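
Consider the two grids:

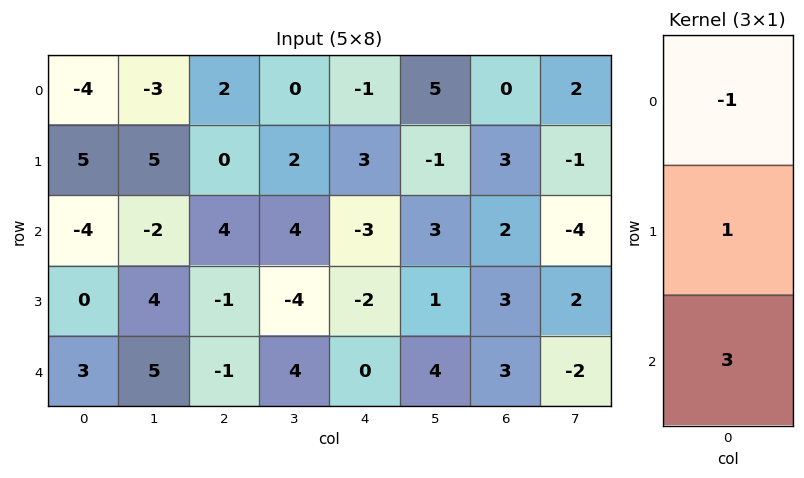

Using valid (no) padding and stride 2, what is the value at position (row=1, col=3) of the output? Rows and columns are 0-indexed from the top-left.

10

The receptive field on the input at this output position is [2 / 3 / 3]. Elementwise product with the kernel and sum: 2·-1 + 3·1 + 3·3.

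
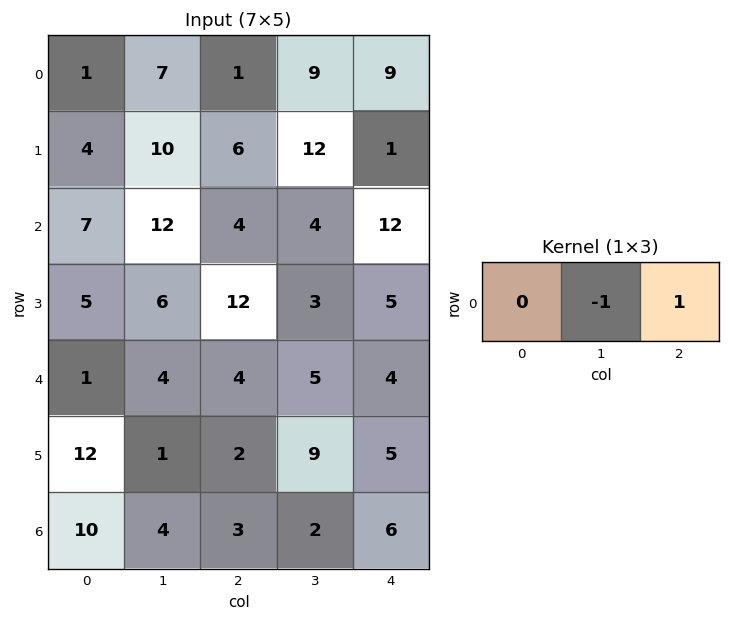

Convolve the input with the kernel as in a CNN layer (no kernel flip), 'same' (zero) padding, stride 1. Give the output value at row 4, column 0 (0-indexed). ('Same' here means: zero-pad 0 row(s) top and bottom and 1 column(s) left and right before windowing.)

3

The receptive field on the zero-padded input at this output position is [0 1 4]. Elementwise product with the kernel and sum: 1·-1 + 4·1.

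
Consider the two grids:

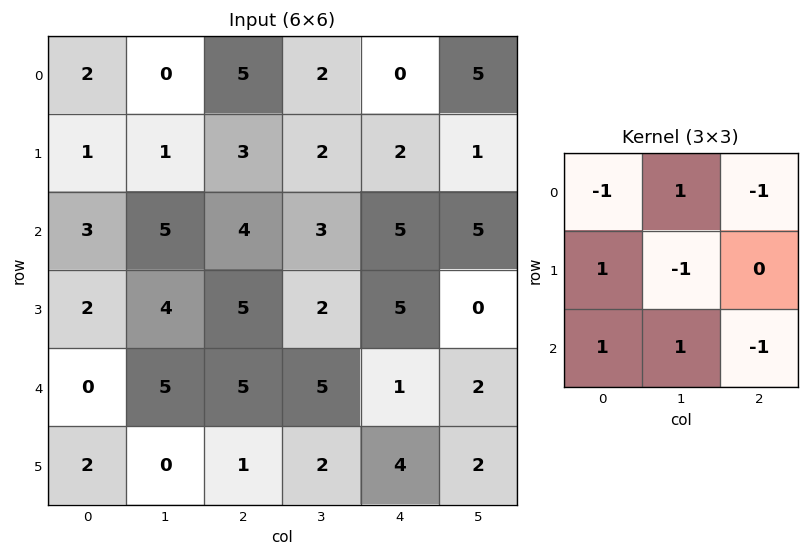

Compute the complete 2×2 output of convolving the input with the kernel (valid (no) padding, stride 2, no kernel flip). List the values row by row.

-3 0
-4 6

Output[0,0]: The receptive field on the input at this output position is [2 0 5 / 1 1 3 / 3 5 4]. Elementwise product with the kernel and sum: 2·-1 + 0·1 + 5·-1 + 1·1 + 1·-1 + 3·1 + 5·1 + 4·-1.
Output[0,1]: The receptive field on the input at this output position is [5 2 0 / 3 2 2 / 4 3 5]. Elementwise product with the kernel and sum: 5·-1 + 2·1 + 0·-1 + 3·1 + 2·-1 + 4·1 + 3·1 + 5·-1.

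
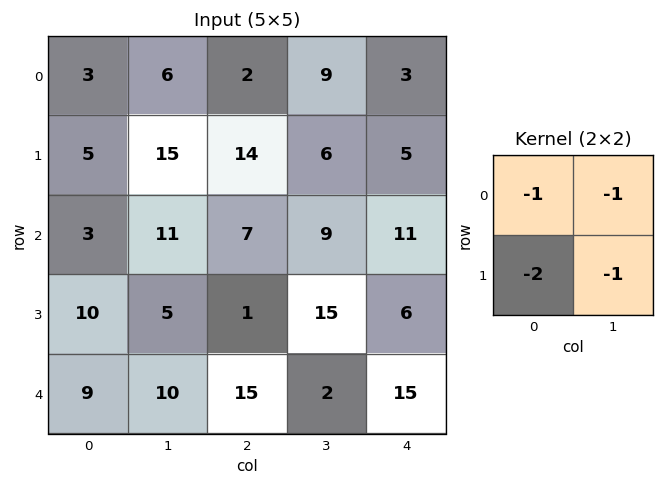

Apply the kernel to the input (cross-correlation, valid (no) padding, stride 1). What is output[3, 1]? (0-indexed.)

The receptive field on the input at this output position is [5 1 / 10 15]. Elementwise product with the kernel and sum: 5·-1 + 1·-1 + 10·-2 + 15·-1.

-41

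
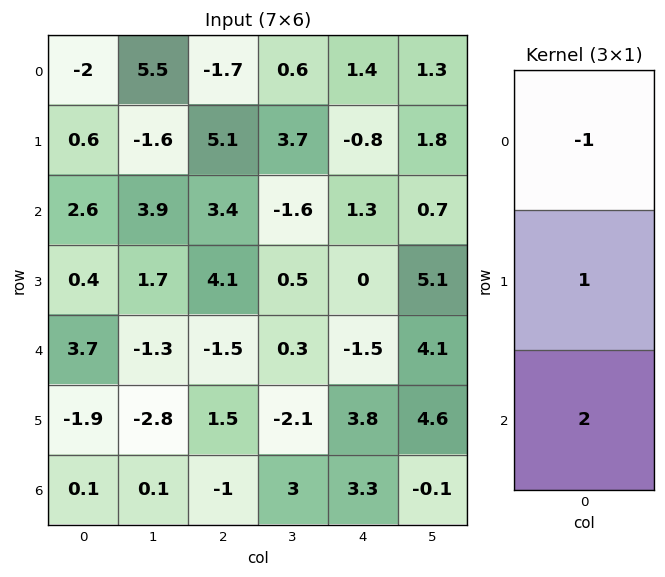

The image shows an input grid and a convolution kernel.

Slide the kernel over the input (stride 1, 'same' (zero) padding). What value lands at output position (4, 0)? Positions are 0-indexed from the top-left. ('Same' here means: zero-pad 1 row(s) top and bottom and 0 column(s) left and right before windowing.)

-0.5

The receptive field on the zero-padded input at this output position is [0.4 / 3.7 / -1.9]. Elementwise product with the kernel and sum: 0.4·-1 + 3.7·1 + -1.9·2.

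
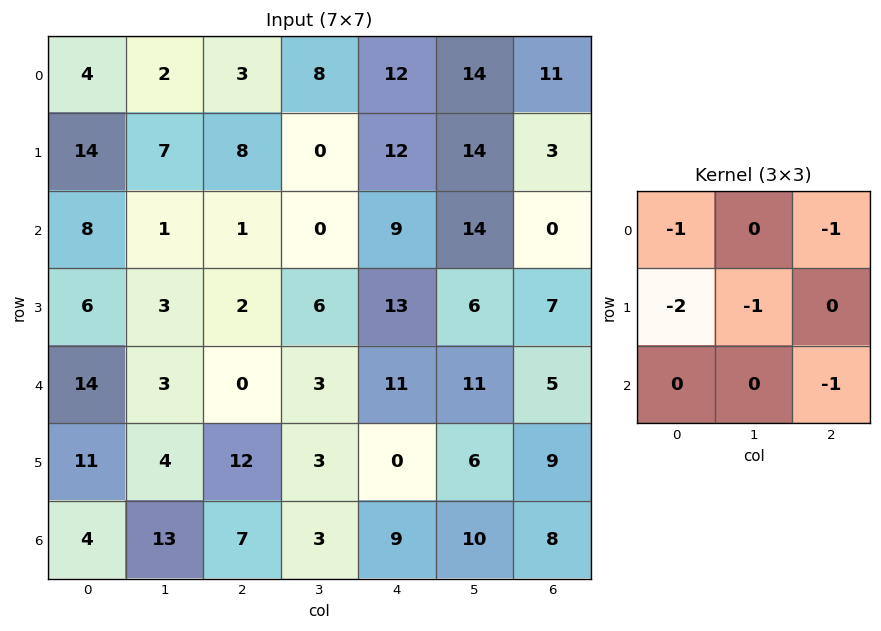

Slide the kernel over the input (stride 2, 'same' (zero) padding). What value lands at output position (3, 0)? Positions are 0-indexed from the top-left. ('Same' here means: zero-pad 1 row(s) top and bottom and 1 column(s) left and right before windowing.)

The receptive field on the zero-padded input at this output position is [0 11 4 / 0 4 13 / 0 0 0]. Elementwise product with the kernel and sum: 0·-1 + 4·-1 + 0·-2 + 4·-1 + 0·-1.

-8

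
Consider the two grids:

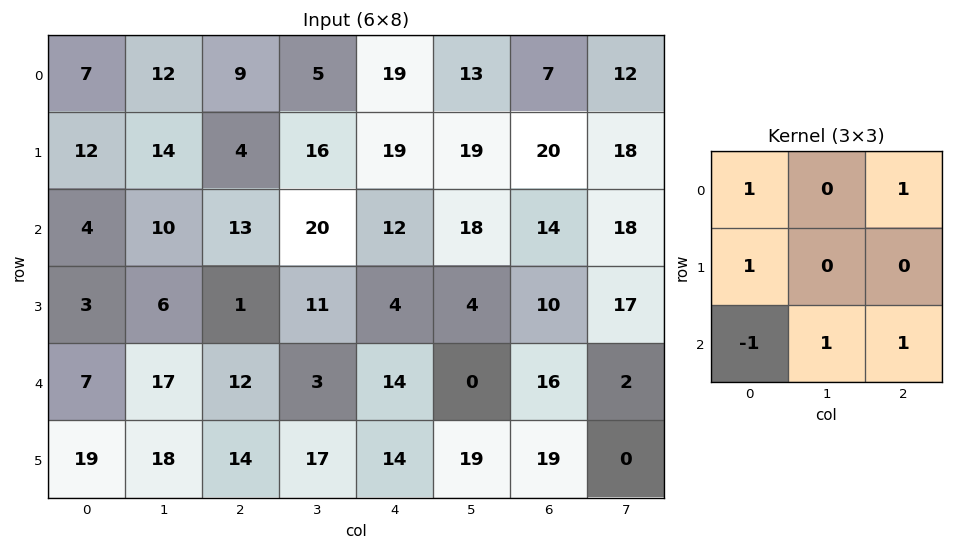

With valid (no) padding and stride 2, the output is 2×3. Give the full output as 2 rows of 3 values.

47 51 65
42 31 32

Output[0,0]: The receptive field on the input at this output position is [7 12 9 / 12 14 4 / 4 10 13]. Elementwise product with the kernel and sum: 7·1 + 9·1 + 12·1 + 4·-1 + 10·1 + 13·1.
Output[0,1]: The receptive field on the input at this output position is [9 5 19 / 4 16 19 / 13 20 12]. Elementwise product with the kernel and sum: 9·1 + 19·1 + 4·1 + 13·-1 + 20·1 + 12·1.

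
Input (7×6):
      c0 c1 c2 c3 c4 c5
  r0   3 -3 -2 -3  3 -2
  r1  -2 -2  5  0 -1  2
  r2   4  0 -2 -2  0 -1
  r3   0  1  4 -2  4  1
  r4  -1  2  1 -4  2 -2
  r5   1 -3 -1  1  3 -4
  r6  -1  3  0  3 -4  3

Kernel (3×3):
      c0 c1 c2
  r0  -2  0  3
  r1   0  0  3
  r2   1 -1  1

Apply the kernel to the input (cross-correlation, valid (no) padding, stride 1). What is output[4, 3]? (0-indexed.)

The receptive field on the input at this output position is [-4 2 -2 / 1 3 -4 / 3 -4 3]. Elementwise product with the kernel and sum: -4·-2 + -2·3 + -4·3 + 3·1 + -4·-1 + 3·1.

0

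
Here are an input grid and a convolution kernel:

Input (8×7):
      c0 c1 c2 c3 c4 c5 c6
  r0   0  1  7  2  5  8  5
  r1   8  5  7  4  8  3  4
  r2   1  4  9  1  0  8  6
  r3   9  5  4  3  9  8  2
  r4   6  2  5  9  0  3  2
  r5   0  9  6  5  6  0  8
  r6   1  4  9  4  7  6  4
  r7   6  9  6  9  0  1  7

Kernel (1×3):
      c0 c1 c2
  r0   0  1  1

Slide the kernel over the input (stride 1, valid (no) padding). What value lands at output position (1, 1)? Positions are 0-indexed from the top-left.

The receptive field on the input at this output position is [5 7 4]. Elementwise product with the kernel and sum: 7·1 + 4·1.

11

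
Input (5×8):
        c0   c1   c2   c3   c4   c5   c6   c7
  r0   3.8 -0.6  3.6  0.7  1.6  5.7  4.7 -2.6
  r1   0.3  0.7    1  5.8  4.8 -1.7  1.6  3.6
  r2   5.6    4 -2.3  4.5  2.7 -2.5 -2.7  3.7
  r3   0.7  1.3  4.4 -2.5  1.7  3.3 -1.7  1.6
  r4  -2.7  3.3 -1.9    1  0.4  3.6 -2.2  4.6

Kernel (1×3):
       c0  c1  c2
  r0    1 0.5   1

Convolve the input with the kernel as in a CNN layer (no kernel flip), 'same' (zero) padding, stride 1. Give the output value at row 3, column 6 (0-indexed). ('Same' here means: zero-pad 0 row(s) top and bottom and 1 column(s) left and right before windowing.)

4.05

The receptive field on the zero-padded input at this output position is [3.3 -1.7 1.6]. Elementwise product with the kernel and sum: 3.3·1 + -1.7·0.5 + 1.6·1.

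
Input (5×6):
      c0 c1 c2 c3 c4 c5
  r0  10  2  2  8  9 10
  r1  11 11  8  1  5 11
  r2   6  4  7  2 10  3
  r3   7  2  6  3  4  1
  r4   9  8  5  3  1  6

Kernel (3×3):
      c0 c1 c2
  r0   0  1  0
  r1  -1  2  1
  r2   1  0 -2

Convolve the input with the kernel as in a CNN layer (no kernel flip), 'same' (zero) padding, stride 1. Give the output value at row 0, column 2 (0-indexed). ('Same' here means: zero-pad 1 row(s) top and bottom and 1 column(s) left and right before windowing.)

19

The receptive field on the zero-padded input at this output position is [0 0 0 / 2 2 8 / 11 8 1]. Elementwise product with the kernel and sum: 0·1 + 2·-1 + 2·2 + 8·1 + 11·1 + 1·-2.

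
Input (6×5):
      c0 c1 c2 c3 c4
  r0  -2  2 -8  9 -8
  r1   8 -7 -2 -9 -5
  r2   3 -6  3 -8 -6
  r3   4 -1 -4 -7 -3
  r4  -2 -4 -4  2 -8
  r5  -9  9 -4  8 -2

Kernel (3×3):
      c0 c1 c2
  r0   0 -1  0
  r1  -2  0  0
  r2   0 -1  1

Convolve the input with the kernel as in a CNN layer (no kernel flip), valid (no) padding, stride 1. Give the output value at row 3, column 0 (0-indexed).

The receptive field on the input at this output position is [4 -1 -4 / -2 -4 -4 / -9 9 -4]. Elementwise product with the kernel and sum: -1·-1 + -2·-2 + 9·-1 + -4·1.

-8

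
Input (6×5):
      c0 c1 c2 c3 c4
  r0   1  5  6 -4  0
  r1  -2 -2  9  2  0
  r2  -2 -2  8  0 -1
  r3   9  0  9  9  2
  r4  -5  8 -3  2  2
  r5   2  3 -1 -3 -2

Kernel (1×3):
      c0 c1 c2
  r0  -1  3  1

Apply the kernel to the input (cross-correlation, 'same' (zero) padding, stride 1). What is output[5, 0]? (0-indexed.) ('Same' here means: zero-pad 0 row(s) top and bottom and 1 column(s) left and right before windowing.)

The receptive field on the zero-padded input at this output position is [0 2 3]. Elementwise product with the kernel and sum: 0·-1 + 2·3 + 3·1.

9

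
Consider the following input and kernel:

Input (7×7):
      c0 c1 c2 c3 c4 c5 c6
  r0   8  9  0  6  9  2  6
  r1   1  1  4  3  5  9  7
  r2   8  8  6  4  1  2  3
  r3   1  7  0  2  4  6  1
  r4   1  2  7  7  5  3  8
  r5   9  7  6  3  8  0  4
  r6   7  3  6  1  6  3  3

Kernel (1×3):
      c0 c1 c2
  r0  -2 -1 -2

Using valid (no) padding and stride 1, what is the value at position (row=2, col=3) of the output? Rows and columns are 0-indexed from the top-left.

The receptive field on the input at this output position is [4 1 2]. Elementwise product with the kernel and sum: 4·-2 + 1·-1 + 2·-2.

-13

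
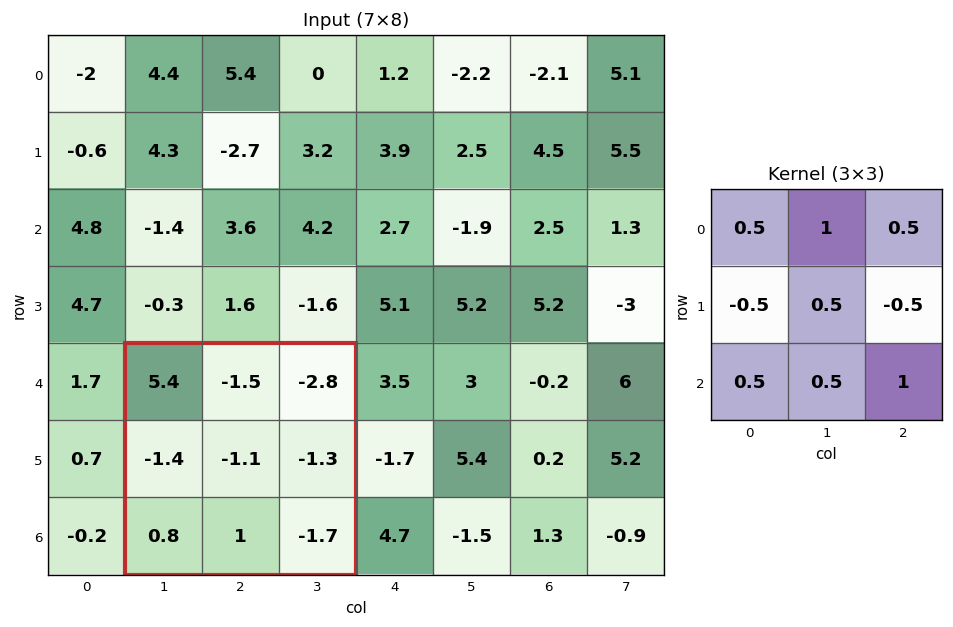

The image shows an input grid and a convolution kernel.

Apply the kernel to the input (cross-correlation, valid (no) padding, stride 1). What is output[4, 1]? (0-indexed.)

The receptive field on the input at this output position is [5.4 -1.5 -2.8 / -1.4 -1.1 -1.3 / 0.8 1 -1.7]. Elementwise product with the kernel and sum: 5.4·0.5 + -1.5·1 + -2.8·0.5 + -1.4·-0.5 + -1.1·0.5 + -1.3·-0.5 + 0.8·0.5 + 1·0.5 + -1.7·1.

-0.2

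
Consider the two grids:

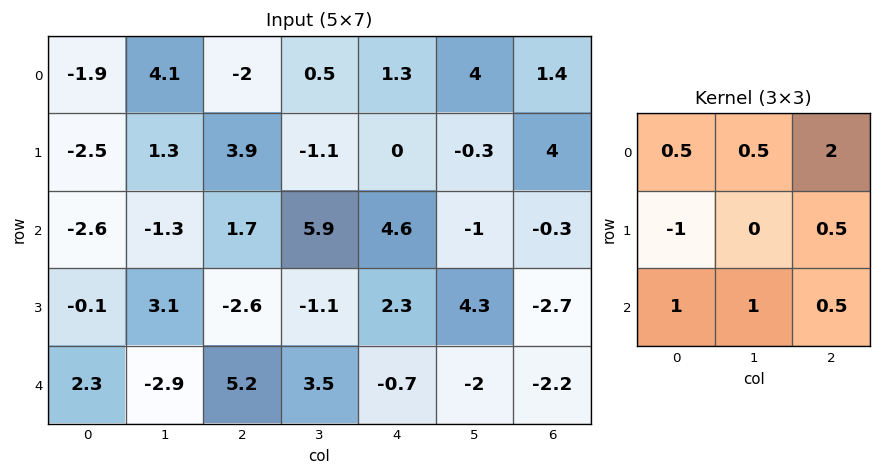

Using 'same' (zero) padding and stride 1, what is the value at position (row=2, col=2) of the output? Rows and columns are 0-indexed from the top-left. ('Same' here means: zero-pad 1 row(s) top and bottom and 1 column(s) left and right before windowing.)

The receptive field on the zero-padded input at this output position is [1.3 3.9 -1.1 / -1.3 1.7 5.9 / 3.1 -2.6 -1.1]. Elementwise product with the kernel and sum: 1.3·0.5 + 3.9·0.5 + -1.1·2 + -1.3·-1 + 5.9·0.5 + 3.1·1 + -2.6·1 + -1.1·0.5.

4.6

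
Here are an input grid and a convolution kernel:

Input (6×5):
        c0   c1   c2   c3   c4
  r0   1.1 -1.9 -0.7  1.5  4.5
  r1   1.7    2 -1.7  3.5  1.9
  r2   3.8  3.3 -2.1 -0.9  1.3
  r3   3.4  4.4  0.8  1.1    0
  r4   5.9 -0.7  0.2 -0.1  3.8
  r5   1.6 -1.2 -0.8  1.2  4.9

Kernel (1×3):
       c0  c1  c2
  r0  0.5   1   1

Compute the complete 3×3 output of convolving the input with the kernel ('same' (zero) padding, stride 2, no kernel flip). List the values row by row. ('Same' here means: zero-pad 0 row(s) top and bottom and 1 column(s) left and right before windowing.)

-0.8 -0.15 5.25
7.1 -1.35 0.85
5.2 -0.25 3.75

Output[0,0]: The receptive field on the zero-padded input at this output position is [0 1.1 -1.9]. Elementwise product with the kernel and sum: 0·0.5 + 1.1·1 + -1.9·1.
Output[0,1]: The receptive field on the zero-padded input at this output position is [-1.9 -0.7 1.5]. Elementwise product with the kernel and sum: -1.9·0.5 + -0.7·1 + 1.5·1.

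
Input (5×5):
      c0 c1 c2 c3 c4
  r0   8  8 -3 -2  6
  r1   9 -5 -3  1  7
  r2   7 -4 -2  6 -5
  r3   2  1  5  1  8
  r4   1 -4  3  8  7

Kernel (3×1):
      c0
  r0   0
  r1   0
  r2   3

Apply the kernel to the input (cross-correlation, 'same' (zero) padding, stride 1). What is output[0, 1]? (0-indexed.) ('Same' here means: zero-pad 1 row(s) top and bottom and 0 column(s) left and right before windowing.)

-15

The receptive field on the zero-padded input at this output position is [0 / 8 / -5]. Elementwise product with the kernel and sum: -5·3.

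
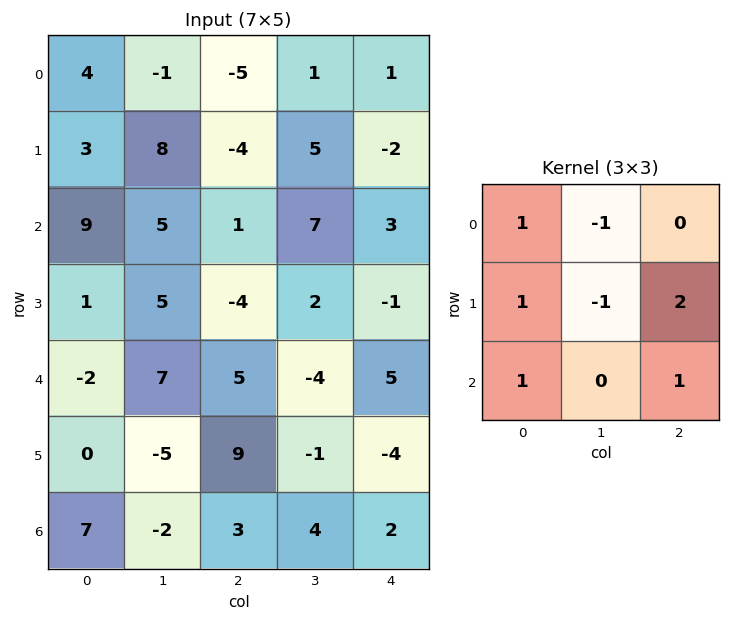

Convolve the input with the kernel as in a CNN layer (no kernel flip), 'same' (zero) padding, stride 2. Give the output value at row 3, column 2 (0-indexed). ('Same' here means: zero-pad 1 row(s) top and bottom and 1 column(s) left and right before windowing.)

The receptive field on the zero-padded input at this output position is [-1 -4 0 / 4 2 0 / 0 0 0]. Elementwise product with the kernel and sum: -1·1 + -4·-1 + 4·1 + 2·-1 + 0·2 + 0·1 + 0·1.

5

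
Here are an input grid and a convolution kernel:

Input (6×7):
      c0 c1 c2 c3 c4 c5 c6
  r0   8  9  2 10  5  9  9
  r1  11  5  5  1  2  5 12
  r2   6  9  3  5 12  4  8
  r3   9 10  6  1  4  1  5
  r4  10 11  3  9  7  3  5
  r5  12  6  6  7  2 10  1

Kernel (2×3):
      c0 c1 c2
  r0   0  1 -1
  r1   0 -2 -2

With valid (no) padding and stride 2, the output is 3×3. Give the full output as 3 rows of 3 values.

Output[0,0]: The receptive field on the input at this output position is [8 9 2 / 11 5 5]. Elementwise product with the kernel and sum: 9·1 + 2·-1 + 5·-2 + 5·-2.

-13 -1 -34
-26 -17 -16
-16 -16 -24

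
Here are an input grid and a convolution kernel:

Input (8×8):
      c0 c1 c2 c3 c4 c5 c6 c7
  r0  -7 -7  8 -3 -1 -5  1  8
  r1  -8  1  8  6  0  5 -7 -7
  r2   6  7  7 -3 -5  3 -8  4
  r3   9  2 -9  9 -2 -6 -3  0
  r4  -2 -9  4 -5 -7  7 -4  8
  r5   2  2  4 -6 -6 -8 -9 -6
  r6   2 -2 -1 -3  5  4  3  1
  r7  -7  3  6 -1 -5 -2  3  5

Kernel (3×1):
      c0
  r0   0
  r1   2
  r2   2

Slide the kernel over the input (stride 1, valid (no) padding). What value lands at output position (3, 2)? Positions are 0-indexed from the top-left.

16

The receptive field on the input at this output position is [-9 / 4 / 4]. Elementwise product with the kernel and sum: 4·2 + 4·2.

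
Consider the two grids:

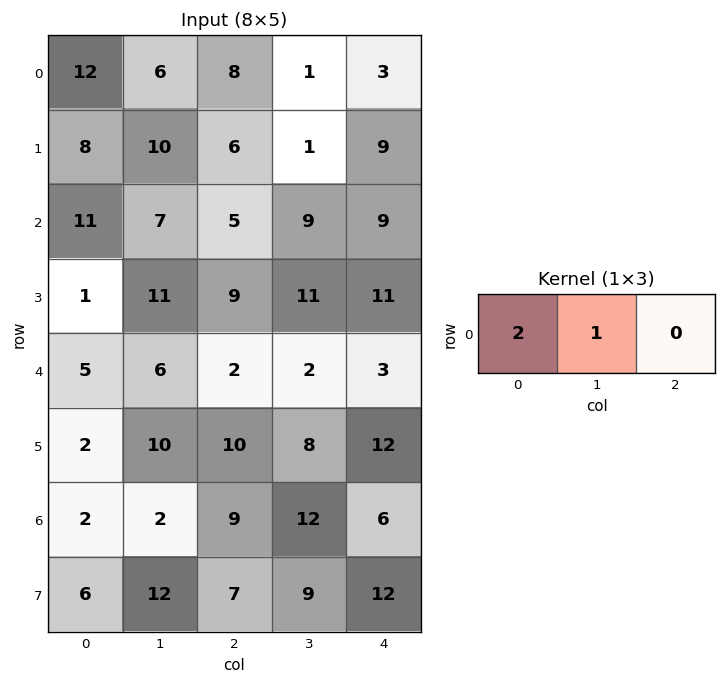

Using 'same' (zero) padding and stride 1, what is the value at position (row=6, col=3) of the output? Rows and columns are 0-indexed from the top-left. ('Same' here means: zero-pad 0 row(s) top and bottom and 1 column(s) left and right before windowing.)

The receptive field on the zero-padded input at this output position is [9 12 6]. Elementwise product with the kernel and sum: 9·2 + 12·1.

30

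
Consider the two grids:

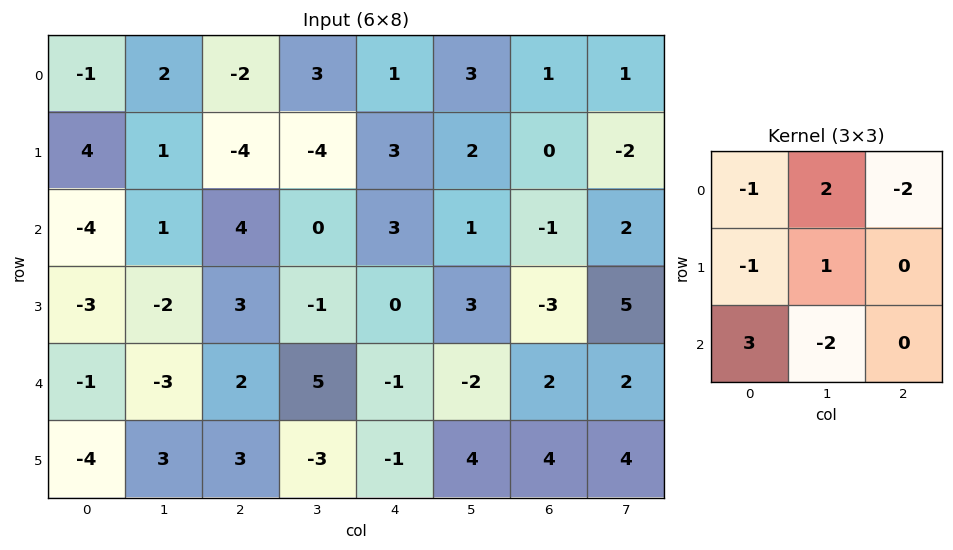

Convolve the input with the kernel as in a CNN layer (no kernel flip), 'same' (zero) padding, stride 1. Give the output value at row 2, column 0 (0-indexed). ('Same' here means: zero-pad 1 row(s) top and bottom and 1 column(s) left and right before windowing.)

The receptive field on the zero-padded input at this output position is [0 4 1 / 0 -4 1 / 0 -3 -2]. Elementwise product with the kernel and sum: 0·-1 + 4·2 + 1·-2 + 0·-1 + -4·1 + 0·3 + -3·-2.

8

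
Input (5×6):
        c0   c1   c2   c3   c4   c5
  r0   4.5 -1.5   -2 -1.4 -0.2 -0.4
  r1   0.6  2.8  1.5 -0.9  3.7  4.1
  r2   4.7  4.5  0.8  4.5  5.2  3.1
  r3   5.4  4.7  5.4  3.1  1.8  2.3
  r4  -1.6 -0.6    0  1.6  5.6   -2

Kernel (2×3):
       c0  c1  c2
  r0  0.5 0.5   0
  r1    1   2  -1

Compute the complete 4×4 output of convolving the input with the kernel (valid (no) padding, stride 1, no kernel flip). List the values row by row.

Output[0,0]: The receptive field on the input at this output position is [4.5 -1.5 -2 / 0.6 2.8 1.5]. Elementwise product with the kernel and sum: 4.5·0.5 + -1.5·0.5 + 0.6·1 + 2.8·2 + 1.5·-1.
Output[0,1]: The receptive field on the input at this output position is [-1.5 -2 -1.4 / 2.8 1.5 -0.9]. Elementwise product with the kernel and sum: -1.5·0.5 + -2·0.5 + 2.8·1 + 1.5·2 + -0.9·-1.

6.2 4.95 -5.7 1.6
14.6 3.75 4.9 13.2
14 15.05 12.45 9.25
2.25 2.85 1.85 17.25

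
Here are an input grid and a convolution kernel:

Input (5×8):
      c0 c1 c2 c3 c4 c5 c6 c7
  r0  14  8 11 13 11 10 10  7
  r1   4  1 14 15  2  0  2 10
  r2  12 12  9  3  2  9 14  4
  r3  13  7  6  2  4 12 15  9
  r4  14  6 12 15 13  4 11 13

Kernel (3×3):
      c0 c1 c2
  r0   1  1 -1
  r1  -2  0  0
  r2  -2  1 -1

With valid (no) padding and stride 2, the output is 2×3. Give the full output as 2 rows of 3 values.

Output[0,0]: The receptive field on the input at this output position is [14 8 11 / 4 1 14 / 12 12 9]. Elementwise product with the kernel and sum: 14·1 + 8·1 + 11·-1 + 4·-2 + 12·-2 + 12·1 + 9·-1.

-18 -32 -2
-45 -24 -44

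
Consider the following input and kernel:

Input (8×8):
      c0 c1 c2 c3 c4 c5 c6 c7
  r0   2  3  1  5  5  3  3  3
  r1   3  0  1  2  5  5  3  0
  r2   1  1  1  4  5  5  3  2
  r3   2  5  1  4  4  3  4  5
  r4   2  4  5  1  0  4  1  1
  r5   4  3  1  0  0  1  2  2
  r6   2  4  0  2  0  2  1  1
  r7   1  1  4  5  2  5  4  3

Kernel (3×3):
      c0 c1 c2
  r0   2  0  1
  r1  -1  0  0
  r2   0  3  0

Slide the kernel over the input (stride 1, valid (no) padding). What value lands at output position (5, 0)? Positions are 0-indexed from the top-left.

10

The receptive field on the input at this output position is [4 3 1 / 2 4 0 / 1 1 4]. Elementwise product with the kernel and sum: 4·2 + 1·1 + 2·-1 + 1·3.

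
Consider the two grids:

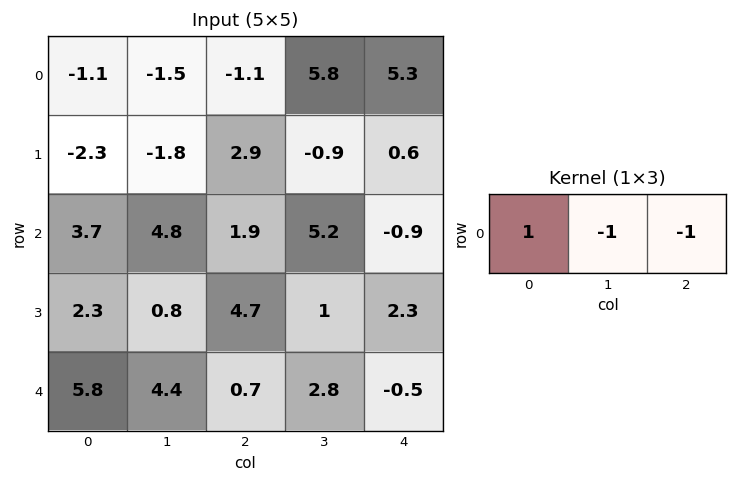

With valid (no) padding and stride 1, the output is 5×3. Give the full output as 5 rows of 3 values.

1.5 -6.2 -12.2
-3.4 -3.8 3.2
-3 -2.3 -2.4
-3.2 -4.9 1.4
0.7 0.9 -1.6

Output[0,0]: The receptive field on the input at this output position is [-1.1 -1.5 -1.1]. Elementwise product with the kernel and sum: -1.1·1 + -1.5·-1 + -1.1·-1.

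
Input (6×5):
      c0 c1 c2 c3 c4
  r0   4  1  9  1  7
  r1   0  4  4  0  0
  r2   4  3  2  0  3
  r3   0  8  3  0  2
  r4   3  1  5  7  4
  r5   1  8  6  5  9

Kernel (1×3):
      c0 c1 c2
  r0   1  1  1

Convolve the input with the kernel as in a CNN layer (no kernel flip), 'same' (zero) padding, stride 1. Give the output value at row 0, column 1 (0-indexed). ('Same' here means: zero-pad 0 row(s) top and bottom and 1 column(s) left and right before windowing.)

14

The receptive field on the zero-padded input at this output position is [4 1 9]. Elementwise product with the kernel and sum: 4·1 + 1·1 + 9·1.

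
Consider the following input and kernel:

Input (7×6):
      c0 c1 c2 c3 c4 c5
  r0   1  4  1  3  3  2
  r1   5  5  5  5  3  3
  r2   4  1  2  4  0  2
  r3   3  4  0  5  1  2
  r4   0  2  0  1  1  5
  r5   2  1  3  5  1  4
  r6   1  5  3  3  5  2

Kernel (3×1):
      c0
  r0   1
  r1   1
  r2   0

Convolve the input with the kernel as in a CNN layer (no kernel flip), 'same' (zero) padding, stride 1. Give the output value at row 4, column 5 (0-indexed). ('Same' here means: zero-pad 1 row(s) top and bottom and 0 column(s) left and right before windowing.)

The receptive field on the zero-padded input at this output position is [2 / 5 / 4]. Elementwise product with the kernel and sum: 2·1 + 5·1.

7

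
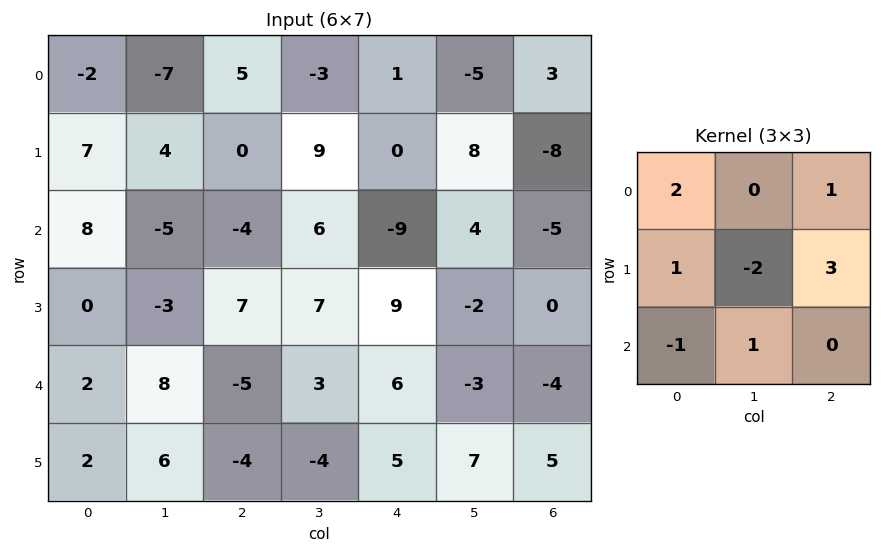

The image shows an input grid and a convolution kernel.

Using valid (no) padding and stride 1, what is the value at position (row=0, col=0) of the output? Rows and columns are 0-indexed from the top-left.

-13

The receptive field on the input at this output position is [-2 -7 5 / 7 4 0 / 8 -5 -4]. Elementwise product with the kernel and sum: -2·2 + 5·1 + 7·1 + 4·-2 + 0·3 + 8·-1 + -5·1.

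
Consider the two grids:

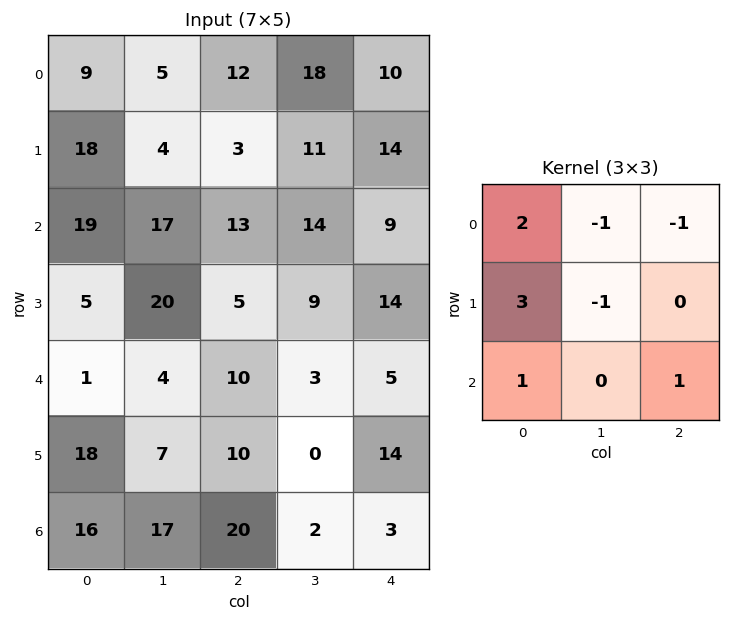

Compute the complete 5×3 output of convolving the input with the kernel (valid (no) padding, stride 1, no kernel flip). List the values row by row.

83 20 16
79 61 25
14 69 24
12 35 38
71 25 65

Output[0,0]: The receptive field on the input at this output position is [9 5 12 / 18 4 3 / 19 17 13]. Elementwise product with the kernel and sum: 9·2 + 5·-1 + 12·-1 + 18·3 + 4·-1 + 19·1 + 13·1.
Output[0,1]: The receptive field on the input at this output position is [5 12 18 / 4 3 11 / 17 13 14]. Elementwise product with the kernel and sum: 5·2 + 12·-1 + 18·-1 + 4·3 + 3·-1 + 17·1 + 14·1.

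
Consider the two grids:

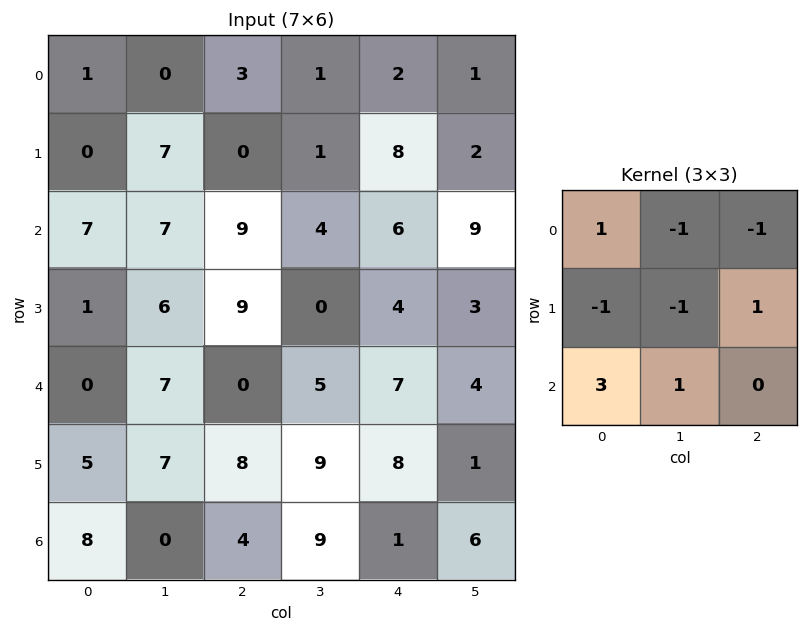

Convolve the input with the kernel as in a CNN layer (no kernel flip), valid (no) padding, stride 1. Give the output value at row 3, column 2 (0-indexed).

The receptive field on the input at this output position is [9 0 4 / 0 5 7 / 8 9 8]. Elementwise product with the kernel and sum: 9·1 + 0·-1 + 4·-1 + 0·-1 + 5·-1 + 7·1 + 8·3 + 9·1.

40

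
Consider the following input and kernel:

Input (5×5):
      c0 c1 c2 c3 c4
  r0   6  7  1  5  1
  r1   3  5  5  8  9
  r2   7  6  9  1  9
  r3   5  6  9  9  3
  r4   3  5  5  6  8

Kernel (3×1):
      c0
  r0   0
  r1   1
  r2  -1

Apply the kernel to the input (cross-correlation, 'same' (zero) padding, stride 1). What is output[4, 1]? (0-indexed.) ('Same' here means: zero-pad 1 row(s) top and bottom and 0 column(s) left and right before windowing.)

The receptive field on the zero-padded input at this output position is [6 / 5 / 0]. Elementwise product with the kernel and sum: 5·1 + 0·-1.

5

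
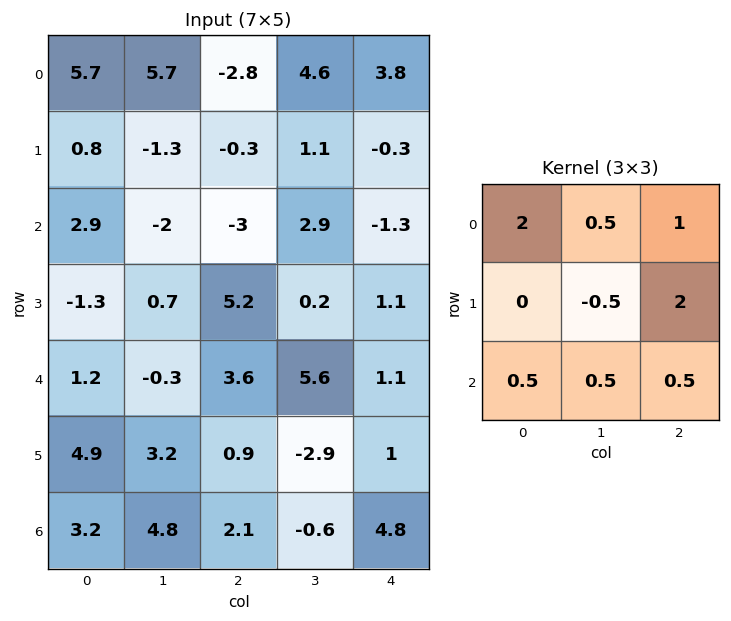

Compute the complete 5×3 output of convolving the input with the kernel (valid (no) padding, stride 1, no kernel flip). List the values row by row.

10.45 15.9 -1.35
-2.05 8.7 -1.15
14.1 -0.35 1.4
14.8 14.2 10.5
11.1 3.7 17.7

Output[0,0]: The receptive field on the input at this output position is [5.7 5.7 -2.8 / 0.8 -1.3 -0.3 / 2.9 -2 -3]. Elementwise product with the kernel and sum: 5.7·2 + 5.7·0.5 + -2.8·1 + -1.3·-0.5 + -0.3·2 + 2.9·0.5 + -2·0.5 + -3·0.5.
Output[0,1]: The receptive field on the input at this output position is [5.7 -2.8 4.6 / -1.3 -0.3 1.1 / -2 -3 2.9]. Elementwise product with the kernel and sum: 5.7·2 + -2.8·0.5 + 4.6·1 + -0.3·-0.5 + 1.1·2 + -2·0.5 + -3·0.5 + 2.9·0.5.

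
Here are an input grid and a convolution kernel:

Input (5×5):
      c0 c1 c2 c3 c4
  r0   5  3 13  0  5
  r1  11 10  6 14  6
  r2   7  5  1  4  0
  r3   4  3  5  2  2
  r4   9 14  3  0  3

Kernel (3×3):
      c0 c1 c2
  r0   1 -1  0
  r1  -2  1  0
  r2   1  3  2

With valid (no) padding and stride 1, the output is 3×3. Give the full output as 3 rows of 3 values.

Output[0,0]: The receptive field on the input at this output position is [5 3 13 / 11 10 6 / 7 5 1]. Elementwise product with the kernel and sum: 5·1 + 3·-1 + 11·-2 + 10·1 + 7·1 + 5·3 + 1·2.

14 -8 28
15 17 9
54 26 -2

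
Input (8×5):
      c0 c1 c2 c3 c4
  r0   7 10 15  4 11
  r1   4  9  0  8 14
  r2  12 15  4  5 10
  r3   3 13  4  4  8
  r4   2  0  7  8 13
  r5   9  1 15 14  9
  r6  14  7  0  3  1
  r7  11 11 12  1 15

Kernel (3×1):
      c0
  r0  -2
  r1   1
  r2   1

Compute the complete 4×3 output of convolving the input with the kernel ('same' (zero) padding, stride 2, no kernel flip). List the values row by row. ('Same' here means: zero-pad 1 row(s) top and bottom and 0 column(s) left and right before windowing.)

Output[0,0]: The receptive field on the zero-padded input at this output position is [0 / 7 / 4]. Elementwise product with the kernel and sum: 0·-2 + 7·1 + 4·1.

11 15 25
7 8 -10
5 14 6
7 -18 -2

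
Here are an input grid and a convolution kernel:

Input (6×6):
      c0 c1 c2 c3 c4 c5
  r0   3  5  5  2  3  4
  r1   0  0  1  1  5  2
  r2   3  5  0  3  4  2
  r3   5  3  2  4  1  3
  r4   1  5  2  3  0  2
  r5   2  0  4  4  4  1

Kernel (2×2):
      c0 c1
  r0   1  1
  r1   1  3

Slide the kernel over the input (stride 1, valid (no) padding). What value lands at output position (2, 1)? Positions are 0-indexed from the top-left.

The receptive field on the input at this output position is [5 0 / 3 2]. Elementwise product with the kernel and sum: 5·1 + 0·1 + 3·1 + 2·3.

14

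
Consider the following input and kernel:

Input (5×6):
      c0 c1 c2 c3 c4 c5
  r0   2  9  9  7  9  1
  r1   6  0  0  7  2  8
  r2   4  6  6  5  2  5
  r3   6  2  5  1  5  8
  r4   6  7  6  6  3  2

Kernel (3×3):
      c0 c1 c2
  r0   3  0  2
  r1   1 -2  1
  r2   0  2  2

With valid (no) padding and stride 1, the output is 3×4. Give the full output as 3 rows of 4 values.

Output[0,0]: The receptive field on the input at this output position is [2 9 9 / 6 0 0 / 4 6 6]. Elementwise product with the kernel and sum: 2·3 + 9·2 + 6·1 + 0·-2 + 0·1 + 6·2 + 6·2.

54 70 47 48
30 25 14 69
57 45 48 34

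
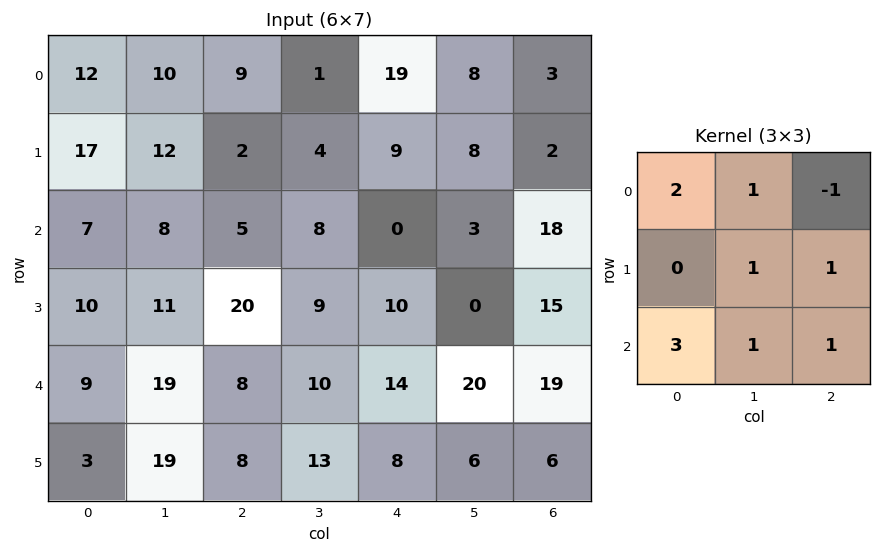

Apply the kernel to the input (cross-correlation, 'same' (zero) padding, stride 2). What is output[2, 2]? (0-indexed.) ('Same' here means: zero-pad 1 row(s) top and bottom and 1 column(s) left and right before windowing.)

115

The receptive field on the zero-padded input at this output position is [9 10 0 / 10 14 20 / 13 8 6]. Elementwise product with the kernel and sum: 9·2 + 10·1 + 0·-1 + 14·1 + 20·1 + 13·3 + 8·1 + 6·1.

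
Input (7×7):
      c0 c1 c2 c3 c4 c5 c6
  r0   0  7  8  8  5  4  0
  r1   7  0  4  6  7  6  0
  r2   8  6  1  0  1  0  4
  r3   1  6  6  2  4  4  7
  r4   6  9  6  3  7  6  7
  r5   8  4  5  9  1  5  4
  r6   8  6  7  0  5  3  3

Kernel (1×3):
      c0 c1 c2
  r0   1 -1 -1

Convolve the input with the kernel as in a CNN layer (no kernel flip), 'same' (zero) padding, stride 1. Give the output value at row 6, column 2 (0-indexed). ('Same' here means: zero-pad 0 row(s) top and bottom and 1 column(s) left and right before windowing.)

-1

The receptive field on the zero-padded input at this output position is [6 7 0]. Elementwise product with the kernel and sum: 6·1 + 7·-1 + 0·-1.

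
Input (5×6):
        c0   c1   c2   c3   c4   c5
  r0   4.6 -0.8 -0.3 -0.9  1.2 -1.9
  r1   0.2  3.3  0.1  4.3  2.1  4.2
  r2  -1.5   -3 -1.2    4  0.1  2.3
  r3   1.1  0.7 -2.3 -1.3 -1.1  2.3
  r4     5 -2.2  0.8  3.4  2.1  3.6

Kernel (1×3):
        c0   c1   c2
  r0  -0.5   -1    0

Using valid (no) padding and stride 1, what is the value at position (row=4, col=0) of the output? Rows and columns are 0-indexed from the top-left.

-0.3

The receptive field on the input at this output position is [5 -2.2 0.8]. Elementwise product with the kernel and sum: 5·-0.5 + -2.2·-1.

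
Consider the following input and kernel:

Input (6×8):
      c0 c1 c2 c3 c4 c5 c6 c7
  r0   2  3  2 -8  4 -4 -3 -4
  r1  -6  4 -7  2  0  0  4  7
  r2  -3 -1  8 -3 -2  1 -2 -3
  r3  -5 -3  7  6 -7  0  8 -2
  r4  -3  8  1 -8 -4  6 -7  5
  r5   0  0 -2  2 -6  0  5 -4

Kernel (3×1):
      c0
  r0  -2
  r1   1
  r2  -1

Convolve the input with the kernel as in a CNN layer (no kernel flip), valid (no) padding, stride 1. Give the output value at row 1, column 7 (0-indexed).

The receptive field on the input at this output position is [7 / -3 / -2]. Elementwise product with the kernel and sum: 7·-2 + -3·1 + -2·-1.

-15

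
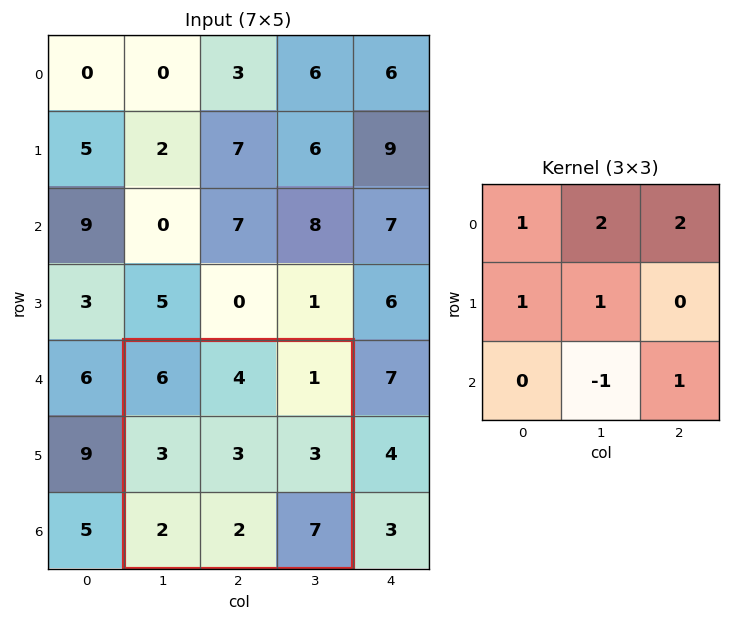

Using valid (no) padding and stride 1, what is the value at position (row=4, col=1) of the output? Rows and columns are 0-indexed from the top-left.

The receptive field on the input at this output position is [6 4 1 / 3 3 3 / 2 2 7]. Elementwise product with the kernel and sum: 6·1 + 4·2 + 1·2 + 3·1 + 3·1 + 2·-1 + 7·1.

27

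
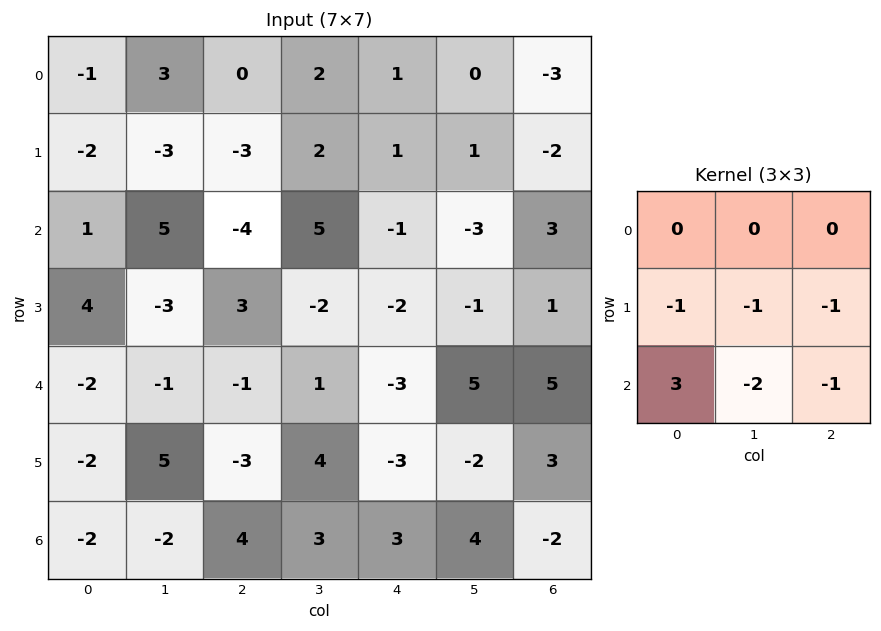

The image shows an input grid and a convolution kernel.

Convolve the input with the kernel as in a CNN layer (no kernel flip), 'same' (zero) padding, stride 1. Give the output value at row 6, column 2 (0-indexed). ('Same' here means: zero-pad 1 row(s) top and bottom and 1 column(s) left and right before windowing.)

-5

The receptive field on the zero-padded input at this output position is [5 -3 4 / -2 4 3 / 0 0 0]. Elementwise product with the kernel and sum: -2·-1 + 4·-1 + 3·-1 + 0·3 + 0·-2 + 0·-1.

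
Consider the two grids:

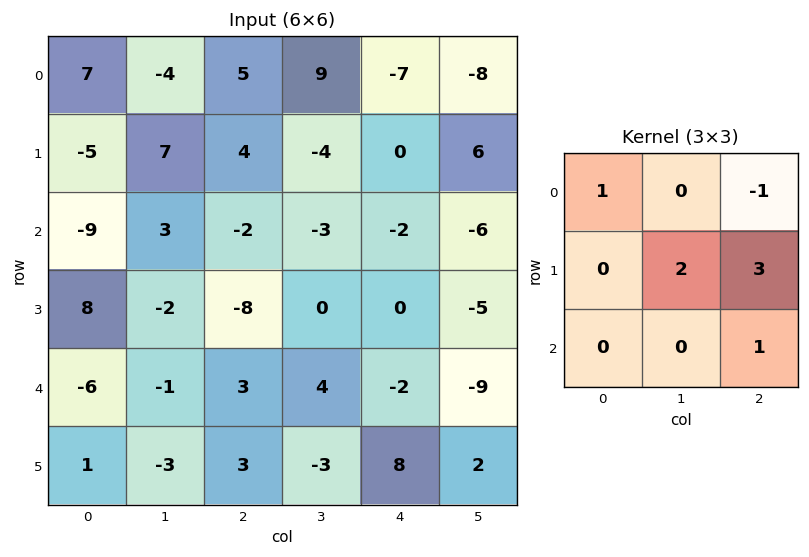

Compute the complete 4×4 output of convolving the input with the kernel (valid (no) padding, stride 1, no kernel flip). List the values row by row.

26 -20 2 29
-17 -2 -8 -37
-32 -6 -2 -21
26 13 2 -24

Output[0,0]: The receptive field on the input at this output position is [7 -4 5 / -5 7 4 / -9 3 -2]. Elementwise product with the kernel and sum: 7·1 + 5·-1 + 7·2 + 4·3 + -2·1.
Output[0,1]: The receptive field on the input at this output position is [-4 5 9 / 7 4 -4 / 3 -2 -3]. Elementwise product with the kernel and sum: -4·1 + 9·-1 + 4·2 + -4·3 + -3·1.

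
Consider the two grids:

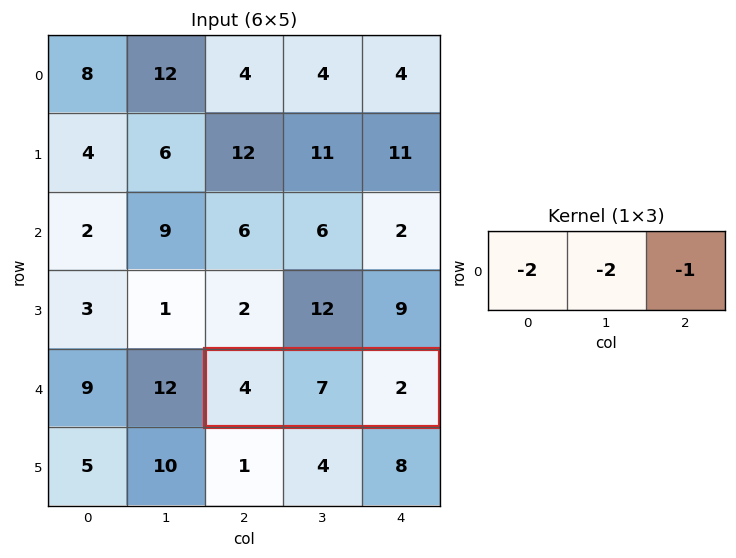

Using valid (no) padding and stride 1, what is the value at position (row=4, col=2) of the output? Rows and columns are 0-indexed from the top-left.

-24

The receptive field on the input at this output position is [4 7 2]. Elementwise product with the kernel and sum: 4·-2 + 7·-2 + 2·-1.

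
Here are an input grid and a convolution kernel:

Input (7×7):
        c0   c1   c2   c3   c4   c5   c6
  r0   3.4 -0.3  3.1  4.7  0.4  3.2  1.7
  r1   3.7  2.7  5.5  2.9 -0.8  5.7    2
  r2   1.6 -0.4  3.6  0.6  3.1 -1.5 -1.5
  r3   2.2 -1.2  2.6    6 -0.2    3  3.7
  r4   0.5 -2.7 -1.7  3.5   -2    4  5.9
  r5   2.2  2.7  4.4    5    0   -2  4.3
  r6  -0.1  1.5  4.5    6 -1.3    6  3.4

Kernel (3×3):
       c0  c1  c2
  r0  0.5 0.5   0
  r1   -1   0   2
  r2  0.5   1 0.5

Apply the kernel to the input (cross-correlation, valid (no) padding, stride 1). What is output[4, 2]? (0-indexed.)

4.1

The receptive field on the input at this output position is [-1.7 3.5 -2 / 4.4 5 0 / 4.5 6 -1.3]. Elementwise product with the kernel and sum: -1.7·0.5 + 3.5·0.5 + 4.4·-1 + 0·2 + 4.5·0.5 + 6·1 + -1.3·0.5.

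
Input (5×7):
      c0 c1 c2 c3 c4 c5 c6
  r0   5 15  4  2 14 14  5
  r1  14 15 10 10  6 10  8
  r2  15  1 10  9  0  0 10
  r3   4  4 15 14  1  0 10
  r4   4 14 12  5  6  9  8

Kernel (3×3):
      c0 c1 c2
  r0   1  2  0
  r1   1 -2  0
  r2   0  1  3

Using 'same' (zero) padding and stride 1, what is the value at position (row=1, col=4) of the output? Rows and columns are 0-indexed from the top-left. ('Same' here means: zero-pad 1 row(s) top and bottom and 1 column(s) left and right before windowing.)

The receptive field on the zero-padded input at this output position is [2 14 14 / 10 6 10 / 9 0 0]. Elementwise product with the kernel and sum: 2·1 + 14·2 + 10·1 + 6·-2 + 0·1 + 0·3.

28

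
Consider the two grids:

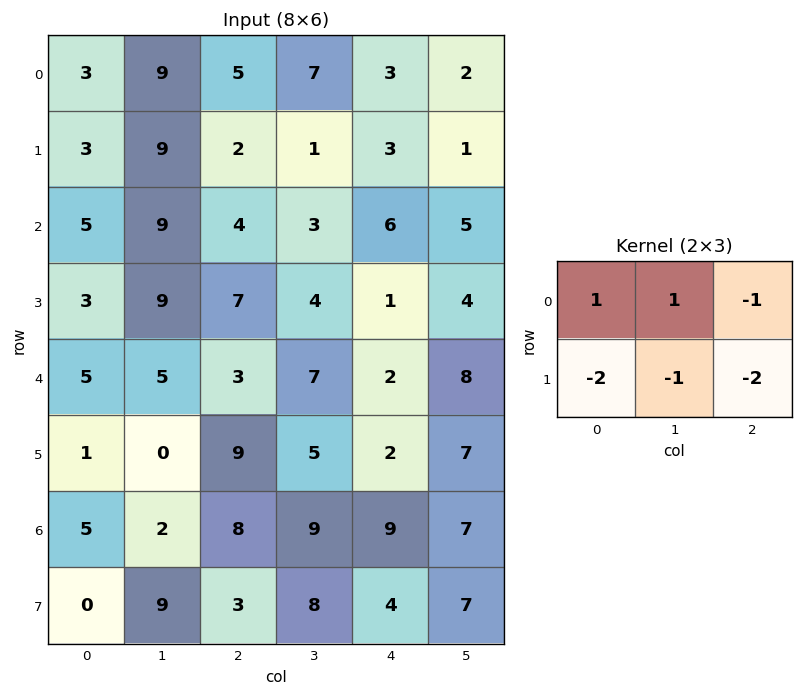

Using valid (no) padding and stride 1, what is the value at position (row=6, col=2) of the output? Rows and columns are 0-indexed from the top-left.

-14

The receptive field on the input at this output position is [8 9 9 / 3 8 4]. Elementwise product with the kernel and sum: 8·1 + 9·1 + 9·-1 + 3·-2 + 8·-1 + 4·-2.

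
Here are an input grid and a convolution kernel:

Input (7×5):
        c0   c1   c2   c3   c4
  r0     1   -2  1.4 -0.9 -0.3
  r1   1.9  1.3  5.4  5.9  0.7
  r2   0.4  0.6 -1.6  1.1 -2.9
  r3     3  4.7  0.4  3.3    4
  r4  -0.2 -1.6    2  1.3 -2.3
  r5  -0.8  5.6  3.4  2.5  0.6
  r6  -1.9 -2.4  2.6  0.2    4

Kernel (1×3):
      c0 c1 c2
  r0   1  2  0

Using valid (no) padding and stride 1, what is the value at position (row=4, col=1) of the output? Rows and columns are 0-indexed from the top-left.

2.4

The receptive field on the input at this output position is [-1.6 2 1.3]. Elementwise product with the kernel and sum: -1.6·1 + 2·2.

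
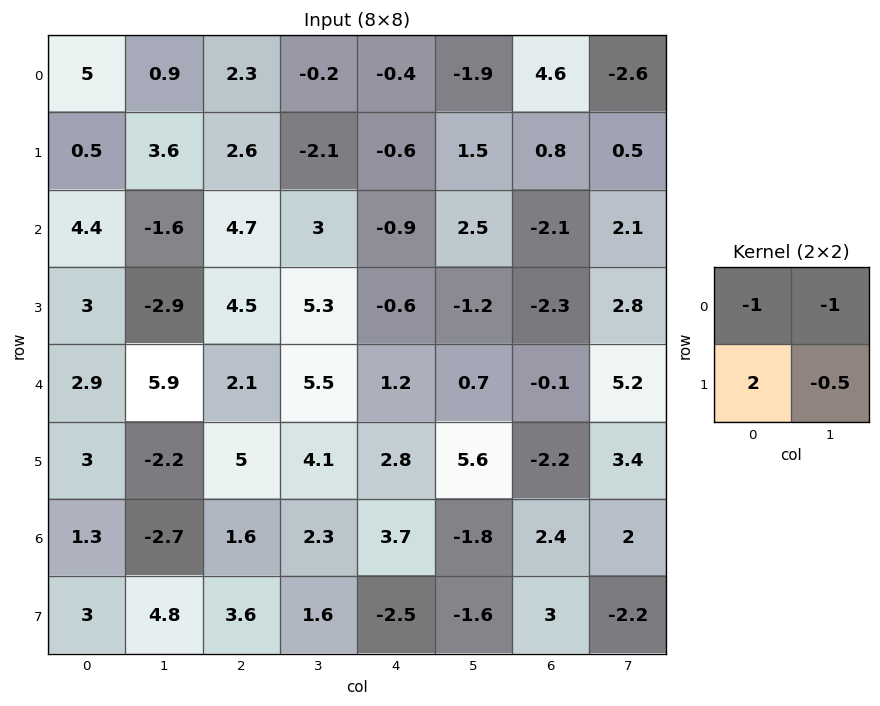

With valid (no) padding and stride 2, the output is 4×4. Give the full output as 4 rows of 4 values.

-6.7 4.15 0.35 -0.65
4.65 -1.35 -2.2 -6
-1.7 0.35 0.9 -11.2
5 2.5 -6.1 2.7

Output[0,0]: The receptive field on the input at this output position is [5 0.9 / 0.5 3.6]. Elementwise product with the kernel and sum: 5·-1 + 0.9·-1 + 0.5·2 + 3.6·-0.5.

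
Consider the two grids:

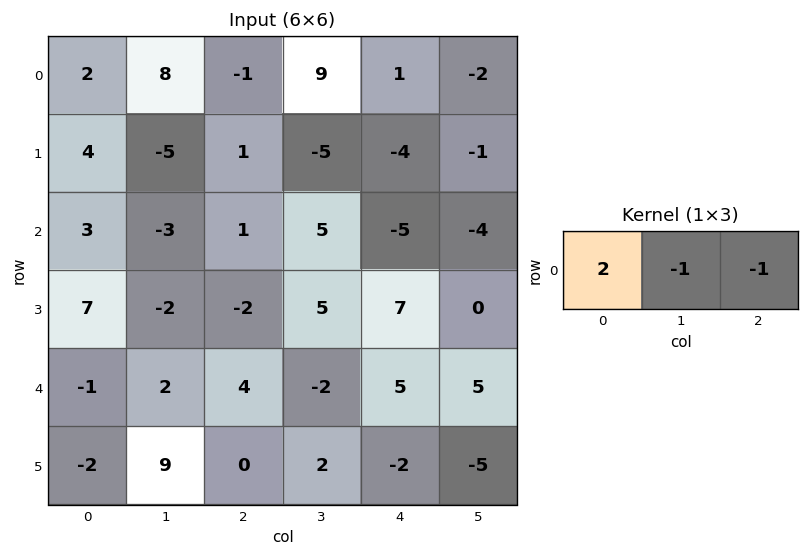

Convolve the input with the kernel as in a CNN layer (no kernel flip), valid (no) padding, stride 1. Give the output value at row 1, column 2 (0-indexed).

11

The receptive field on the input at this output position is [1 -5 -4]. Elementwise product with the kernel and sum: 1·2 + -5·-1 + -4·-1.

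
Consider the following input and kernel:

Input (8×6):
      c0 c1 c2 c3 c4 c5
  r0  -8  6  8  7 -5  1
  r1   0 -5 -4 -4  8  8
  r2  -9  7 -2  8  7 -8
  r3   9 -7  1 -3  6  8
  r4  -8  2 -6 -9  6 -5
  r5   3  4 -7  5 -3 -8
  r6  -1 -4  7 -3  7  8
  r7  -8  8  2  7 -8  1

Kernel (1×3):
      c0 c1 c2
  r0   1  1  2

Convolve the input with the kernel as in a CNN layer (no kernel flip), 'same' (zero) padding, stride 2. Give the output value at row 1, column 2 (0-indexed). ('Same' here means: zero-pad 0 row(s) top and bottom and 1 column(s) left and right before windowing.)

-1

The receptive field on the zero-padded input at this output position is [8 7 -8]. Elementwise product with the kernel and sum: 8·1 + 7·1 + -8·2.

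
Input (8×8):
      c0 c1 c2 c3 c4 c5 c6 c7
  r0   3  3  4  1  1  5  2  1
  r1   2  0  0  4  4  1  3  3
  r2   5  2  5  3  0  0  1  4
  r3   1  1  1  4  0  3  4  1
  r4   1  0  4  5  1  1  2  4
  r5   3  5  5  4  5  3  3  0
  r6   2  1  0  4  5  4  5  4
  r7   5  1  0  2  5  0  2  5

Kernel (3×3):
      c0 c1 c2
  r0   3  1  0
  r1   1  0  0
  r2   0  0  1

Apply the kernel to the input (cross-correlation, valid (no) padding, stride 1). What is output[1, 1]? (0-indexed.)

The receptive field on the input at this output position is [0 0 4 / 2 5 3 / 1 1 4]. Elementwise product with the kernel and sum: 0·3 + 0·1 + 2·1 + 4·1.

6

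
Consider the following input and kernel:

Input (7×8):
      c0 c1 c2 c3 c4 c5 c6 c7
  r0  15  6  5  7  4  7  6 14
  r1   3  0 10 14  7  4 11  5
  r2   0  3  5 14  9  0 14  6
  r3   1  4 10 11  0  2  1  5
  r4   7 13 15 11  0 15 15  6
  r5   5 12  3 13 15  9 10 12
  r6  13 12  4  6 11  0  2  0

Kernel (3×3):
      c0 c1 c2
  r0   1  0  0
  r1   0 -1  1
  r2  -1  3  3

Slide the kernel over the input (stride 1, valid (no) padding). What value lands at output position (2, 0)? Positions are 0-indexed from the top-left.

83

The receptive field on the input at this output position is [0 3 5 / 1 4 10 / 7 13 15]. Elementwise product with the kernel and sum: 0·1 + 4·-1 + 10·1 + 7·-1 + 13·3 + 15·3.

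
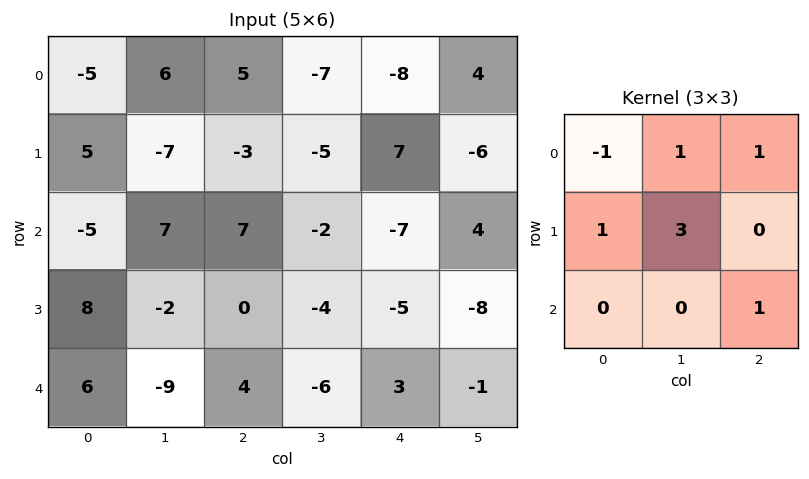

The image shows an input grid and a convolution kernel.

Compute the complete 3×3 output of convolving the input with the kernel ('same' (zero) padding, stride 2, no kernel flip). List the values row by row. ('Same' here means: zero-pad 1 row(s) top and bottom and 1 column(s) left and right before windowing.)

Output[0,0]: The receptive field on the zero-padded input at this output position is [0 0 0 / 0 -5 6 / 0 5 -7]. Elementwise product with the kernel and sum: 0·-1 + 0·1 + 0·1 + 0·1 + -5·3 + -7·1.

-22 16 -37
-19 23 -25
24 1 -6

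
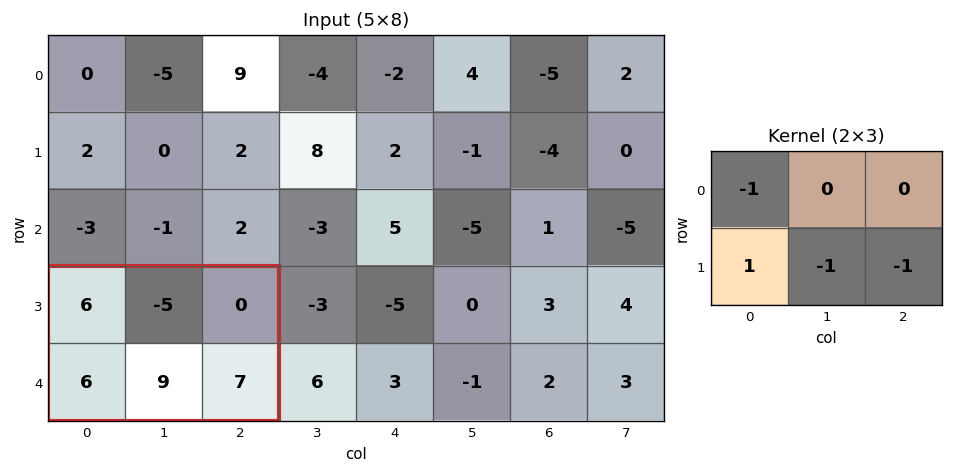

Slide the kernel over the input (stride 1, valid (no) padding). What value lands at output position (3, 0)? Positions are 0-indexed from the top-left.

-16

The receptive field on the input at this output position is [6 -5 0 / 6 9 7]. Elementwise product with the kernel and sum: 6·-1 + 6·1 + 9·-1 + 7·-1.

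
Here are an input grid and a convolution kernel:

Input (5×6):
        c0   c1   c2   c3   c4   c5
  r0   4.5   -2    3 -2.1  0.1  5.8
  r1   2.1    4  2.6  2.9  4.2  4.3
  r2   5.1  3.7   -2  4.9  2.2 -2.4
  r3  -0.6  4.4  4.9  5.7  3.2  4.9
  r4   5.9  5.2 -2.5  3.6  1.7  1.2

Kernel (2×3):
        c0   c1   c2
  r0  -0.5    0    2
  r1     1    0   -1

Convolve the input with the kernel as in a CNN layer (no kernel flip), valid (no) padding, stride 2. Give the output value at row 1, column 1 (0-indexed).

7.1

The receptive field on the input at this output position is [-2 4.9 2.2 / 4.9 5.7 3.2]. Elementwise product with the kernel and sum: -2·-0.5 + 2.2·2 + 4.9·1 + 3.2·-1.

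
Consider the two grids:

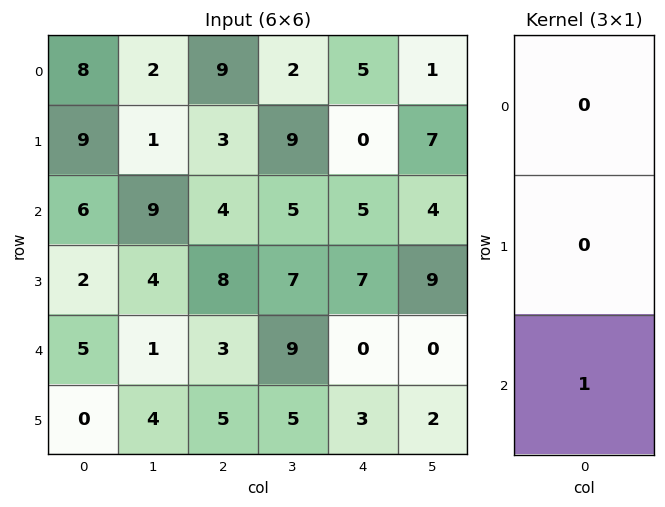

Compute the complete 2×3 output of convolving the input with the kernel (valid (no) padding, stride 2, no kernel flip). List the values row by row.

Output[0,0]: The receptive field on the input at this output position is [8 / 9 / 6]. Elementwise product with the kernel and sum: 6·1.

6 4 5
5 3 0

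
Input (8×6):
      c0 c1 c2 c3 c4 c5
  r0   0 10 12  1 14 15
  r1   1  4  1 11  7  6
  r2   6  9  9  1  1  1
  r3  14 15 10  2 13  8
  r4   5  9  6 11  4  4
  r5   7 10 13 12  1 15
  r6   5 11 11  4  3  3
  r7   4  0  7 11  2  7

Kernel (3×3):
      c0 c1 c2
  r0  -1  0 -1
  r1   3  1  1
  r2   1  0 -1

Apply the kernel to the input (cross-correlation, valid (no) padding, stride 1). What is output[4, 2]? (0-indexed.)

The receptive field on the input at this output position is [6 11 4 / 13 12 1 / 11 4 3]. Elementwise product with the kernel and sum: 6·-1 + 4·-1 + 13·3 + 12·1 + 1·1 + 11·1 + 3·-1.

50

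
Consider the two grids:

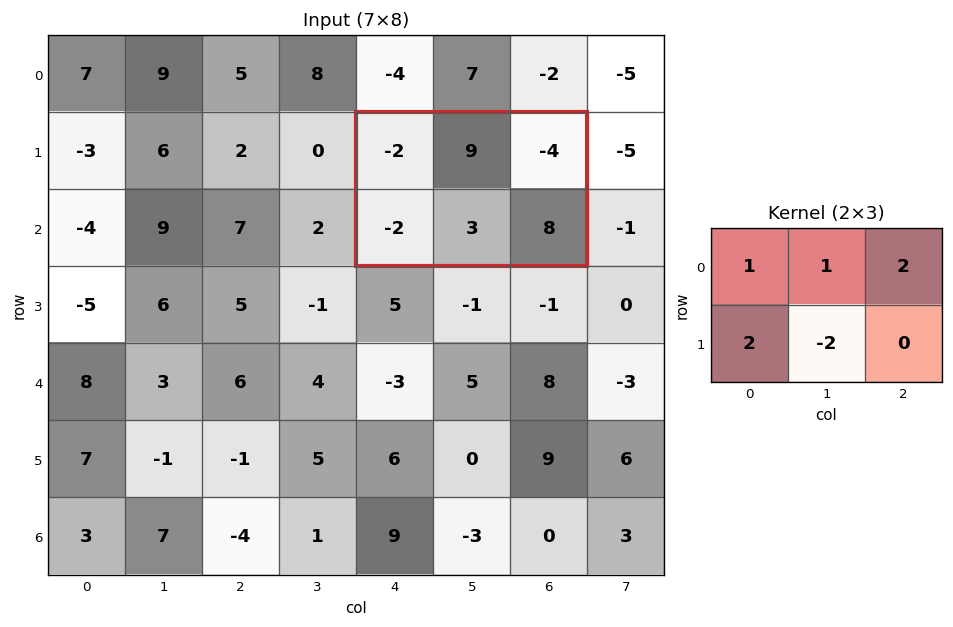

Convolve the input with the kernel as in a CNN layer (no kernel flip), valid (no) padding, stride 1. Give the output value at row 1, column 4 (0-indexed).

The receptive field on the input at this output position is [-2 9 -4 / -2 3 8]. Elementwise product with the kernel and sum: -2·1 + 9·1 + -4·2 + -2·2 + 3·-2.

-11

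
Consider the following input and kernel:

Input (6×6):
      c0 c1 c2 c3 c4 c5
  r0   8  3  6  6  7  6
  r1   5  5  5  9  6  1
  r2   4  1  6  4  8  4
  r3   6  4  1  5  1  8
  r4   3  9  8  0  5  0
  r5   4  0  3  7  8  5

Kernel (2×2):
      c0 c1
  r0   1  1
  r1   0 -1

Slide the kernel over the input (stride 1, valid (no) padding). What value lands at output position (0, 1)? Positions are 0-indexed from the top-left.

The receptive field on the input at this output position is [3 6 / 5 5]. Elementwise product with the kernel and sum: 3·1 + 6·1 + 5·-1.

4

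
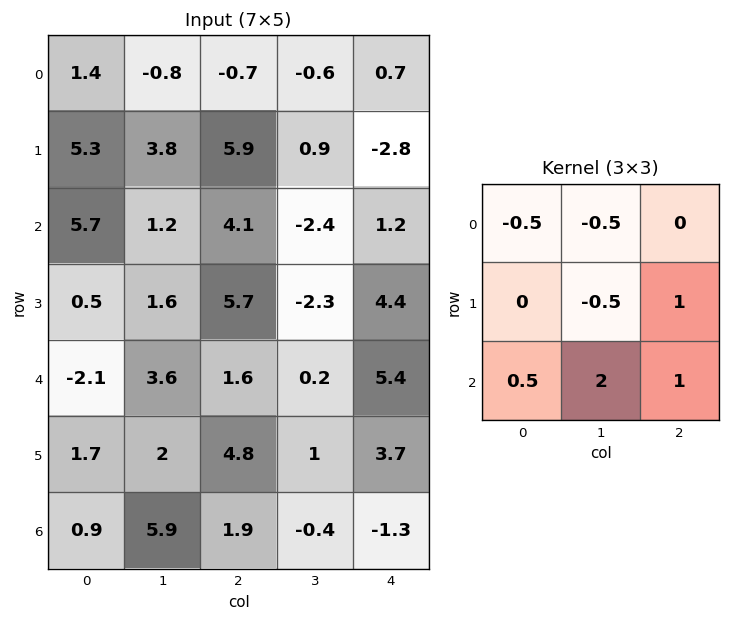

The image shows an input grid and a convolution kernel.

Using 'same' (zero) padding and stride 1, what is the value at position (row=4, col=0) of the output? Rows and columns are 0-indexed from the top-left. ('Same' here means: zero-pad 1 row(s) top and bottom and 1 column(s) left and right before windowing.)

The receptive field on the zero-padded input at this output position is [0 0.5 1.6 / 0 -2.1 3.6 / 0 1.7 2]. Elementwise product with the kernel and sum: 0·-0.5 + 0.5·-0.5 + -2.1·-0.5 + 3.6·1 + 0·0.5 + 1.7·2 + 2·1.

9.8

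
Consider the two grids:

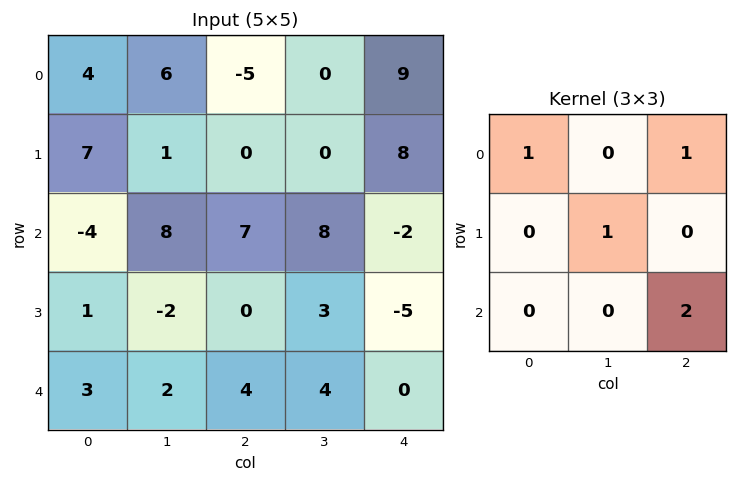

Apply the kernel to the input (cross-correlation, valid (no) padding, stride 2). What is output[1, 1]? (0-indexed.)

The receptive field on the input at this output position is [7 8 -2 / 0 3 -5 / 4 4 0]. Elementwise product with the kernel and sum: 7·1 + -2·1 + 3·1 + 0·2.

8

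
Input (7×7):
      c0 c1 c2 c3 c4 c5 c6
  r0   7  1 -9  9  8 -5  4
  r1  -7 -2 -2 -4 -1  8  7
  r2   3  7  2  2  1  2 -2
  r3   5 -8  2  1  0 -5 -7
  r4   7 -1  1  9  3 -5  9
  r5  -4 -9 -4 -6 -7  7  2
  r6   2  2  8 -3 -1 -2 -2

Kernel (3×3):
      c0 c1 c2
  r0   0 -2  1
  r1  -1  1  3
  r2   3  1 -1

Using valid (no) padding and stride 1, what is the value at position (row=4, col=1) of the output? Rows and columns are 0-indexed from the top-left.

11

The receptive field on the input at this output position is [-1 1 9 / -9 -4 -6 / 2 8 -3]. Elementwise product with the kernel and sum: 1·-2 + 9·1 + -9·-1 + -4·1 + -6·3 + 2·3 + 8·1 + -3·-1.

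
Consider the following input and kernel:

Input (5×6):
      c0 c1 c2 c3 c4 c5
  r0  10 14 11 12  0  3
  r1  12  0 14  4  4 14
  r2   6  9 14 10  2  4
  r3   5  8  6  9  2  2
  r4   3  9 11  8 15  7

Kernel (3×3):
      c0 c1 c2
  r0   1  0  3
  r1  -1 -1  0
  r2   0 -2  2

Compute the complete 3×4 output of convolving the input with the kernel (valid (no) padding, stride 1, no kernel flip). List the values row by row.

41 28 -23 17
35 -5 -12 34
39 19 19 -5

Output[0,0]: The receptive field on the input at this output position is [10 14 11 / 12 0 14 / 6 9 14]. Elementwise product with the kernel and sum: 10·1 + 11·3 + 12·-1 + 0·-1 + 9·-2 + 14·2.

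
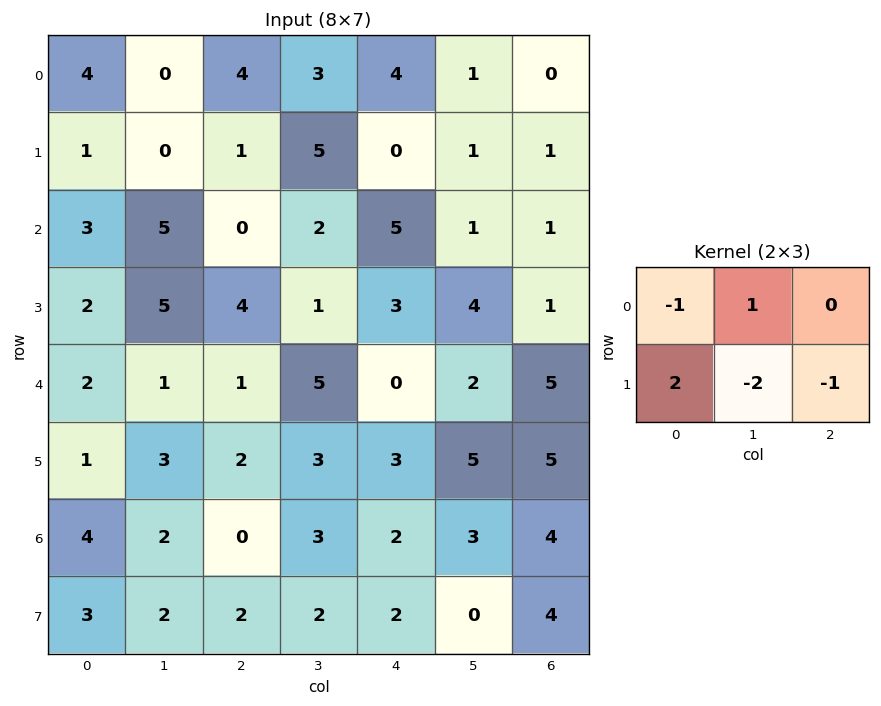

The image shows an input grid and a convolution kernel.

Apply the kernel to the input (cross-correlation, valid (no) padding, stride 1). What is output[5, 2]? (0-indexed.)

The receptive field on the input at this output position is [2 3 3 / 0 3 2]. Elementwise product with the kernel and sum: 2·-1 + 3·1 + 0·2 + 3·-2 + 2·-1.

-7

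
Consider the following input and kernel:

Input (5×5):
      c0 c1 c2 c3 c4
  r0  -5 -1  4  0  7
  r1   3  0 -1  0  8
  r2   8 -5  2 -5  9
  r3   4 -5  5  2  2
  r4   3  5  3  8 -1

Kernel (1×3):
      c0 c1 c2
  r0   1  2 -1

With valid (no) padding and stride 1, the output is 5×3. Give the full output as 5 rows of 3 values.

-11 7 -3
4 -2 -9
-4 4 -17
-11 3 7
10 3 20

Output[0,0]: The receptive field on the input at this output position is [-5 -1 4]. Elementwise product with the kernel and sum: -5·1 + -1·2 + 4·-1.
Output[0,1]: The receptive field on the input at this output position is [-1 4 0]. Elementwise product with the kernel and sum: -1·1 + 4·2 + 0·-1.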